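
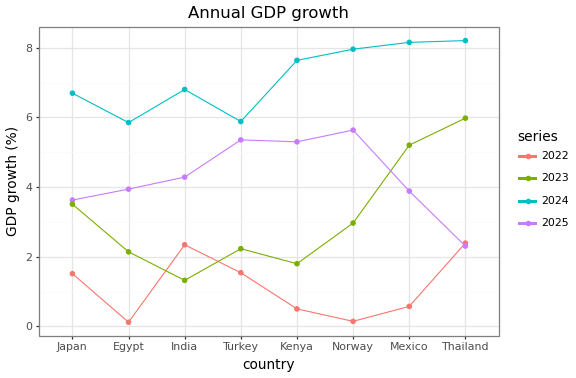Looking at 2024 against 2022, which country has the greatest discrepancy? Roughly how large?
Norway: 2024 ≈ 8, 2022 ≈ 0 → gap ≈ 8. Next-largest (Mexico) is only ≈ 7.

Norway, ≈ 8 %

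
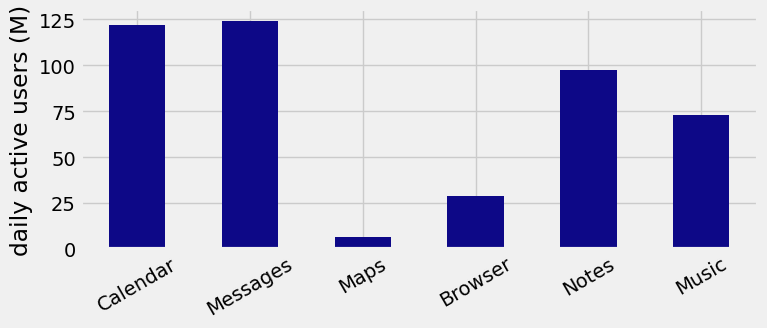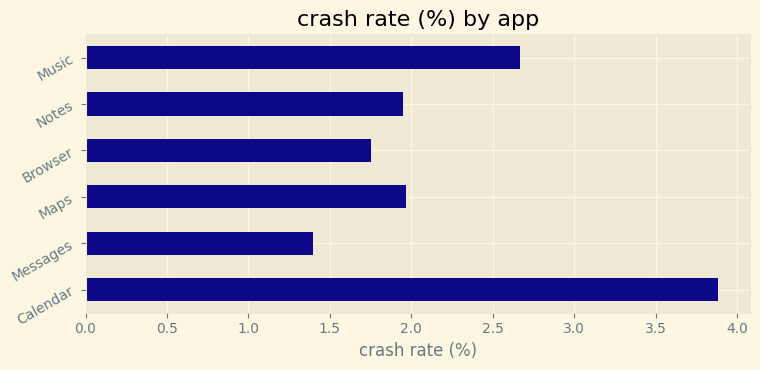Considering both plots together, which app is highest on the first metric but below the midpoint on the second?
Messages

Chart 2 median crash rate (%) ≈ 2; below-median apps: Messages, Browser, Notes. Among those, Messages has the highest daily active users (M) (≈ 120).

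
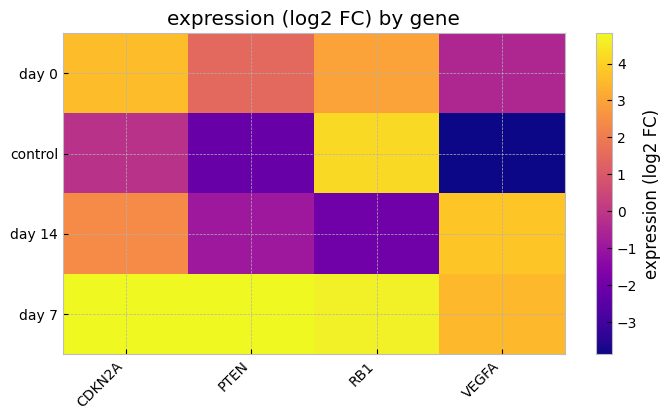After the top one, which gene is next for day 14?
CDKN2A

Top 3 for day 14: VEGFA ≈ 4, CDKN2A ≈ 2, PTEN ≈ -1.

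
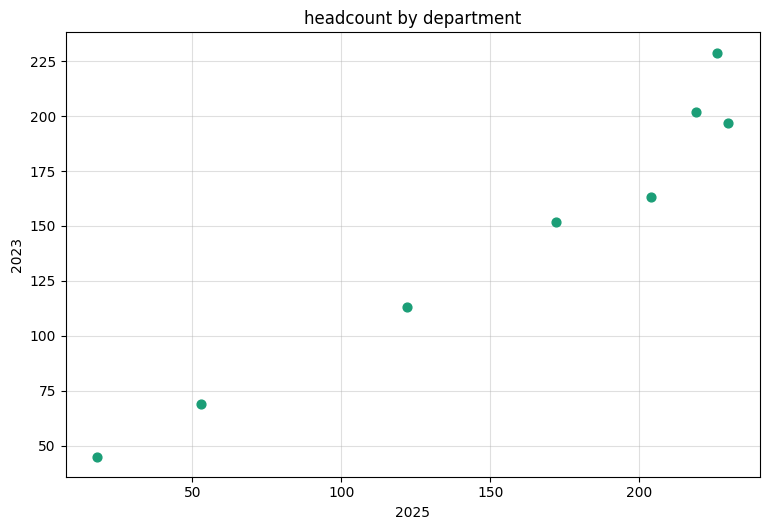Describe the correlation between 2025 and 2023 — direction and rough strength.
positive, strong

Points are positively correlated; strong (|r| ≈ 1.0).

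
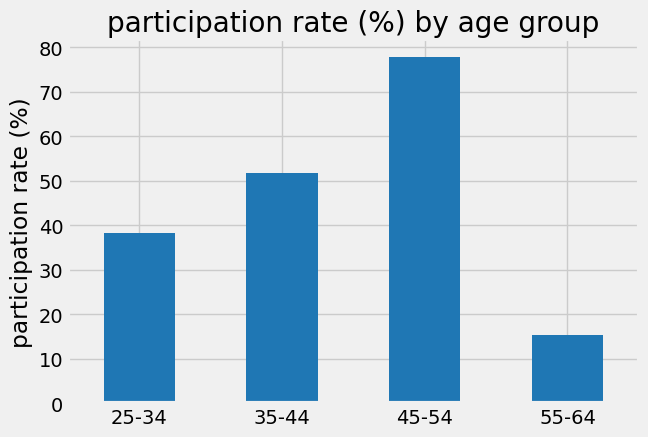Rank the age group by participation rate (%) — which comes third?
Top 4: 45-54 ≈ 80, 35-44 ≈ 50, 25-34 ≈ 40, 55-64 ≈ 20.

25-34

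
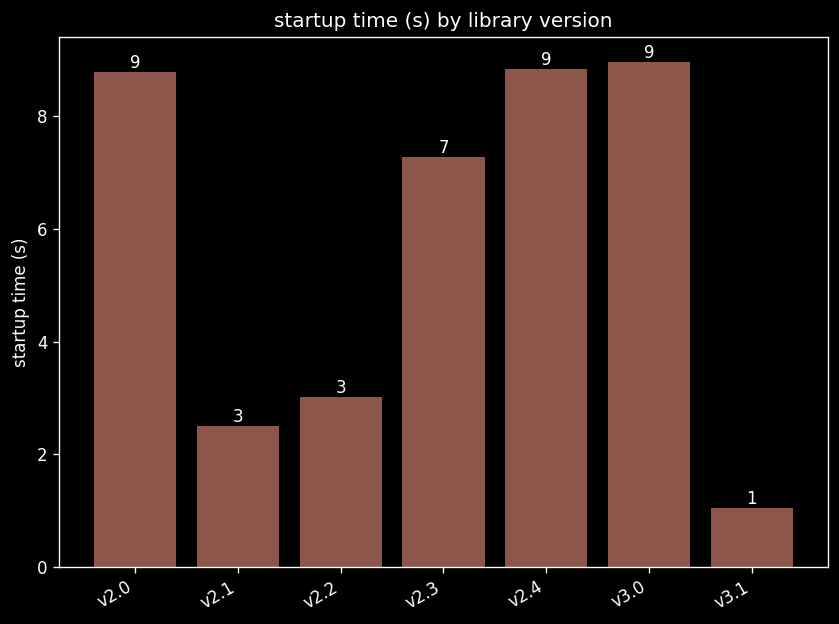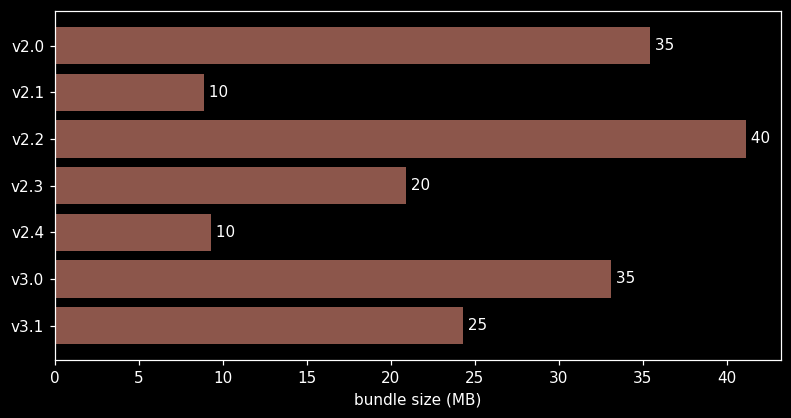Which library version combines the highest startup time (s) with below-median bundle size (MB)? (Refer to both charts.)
Chart 2 median bundle size (MB) ≈ 25; below-median library versions: v2.1, v2.3, v2.4. Among those, v2.4 has the highest startup time (s) (≈ 9).

v2.4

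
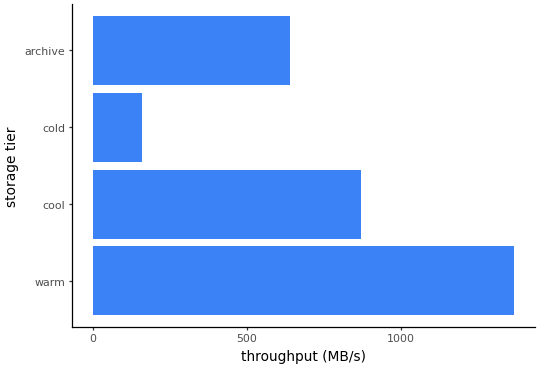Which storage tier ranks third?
Top 4: warm ≈ 1400, cool ≈ 800, archive ≈ 600, cold ≈ 200.

archive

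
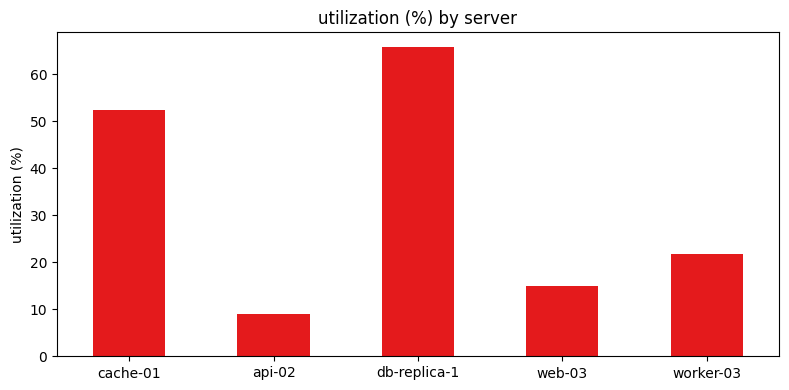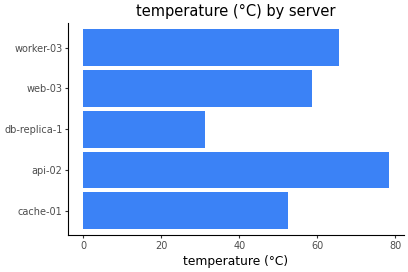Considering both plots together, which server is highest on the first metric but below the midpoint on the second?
db-replica-1

Chart 2 median temperature (°C) ≈ 60; below-median servers: cache-01, db-replica-1. Among those, db-replica-1 has the highest utilization (%) (≈ 70).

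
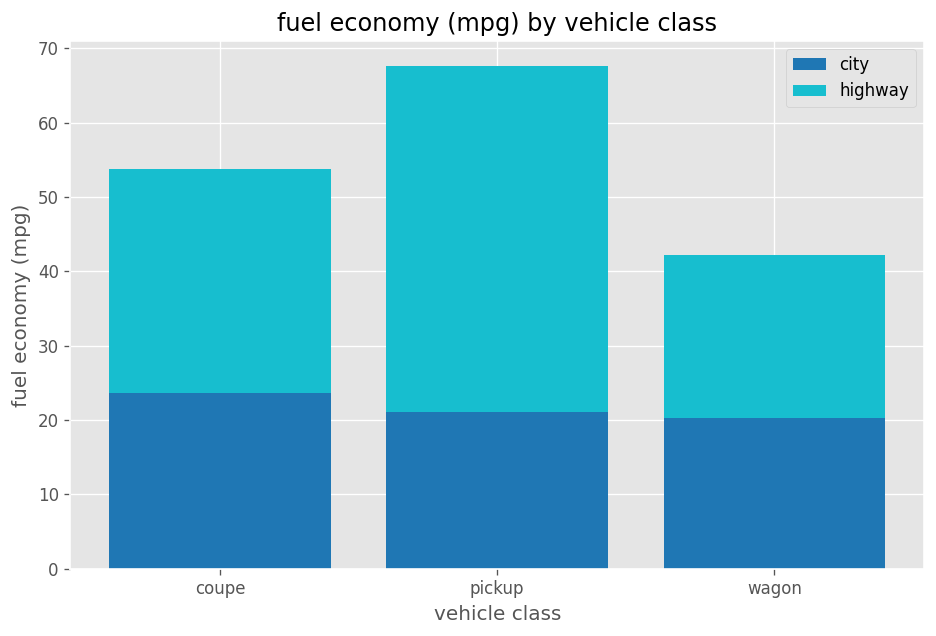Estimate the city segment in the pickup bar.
city top ≈ 20, bottom ≈ 0; segment ≈ 20.

≈ 20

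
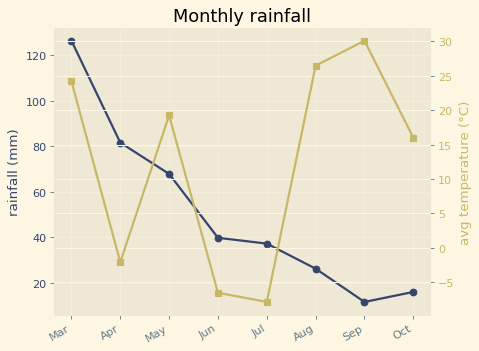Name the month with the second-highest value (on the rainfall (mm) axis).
Top 3 (on the rainfall (mm) axis): Mar ≈ 130, Apr ≈ 80, May ≈ 70.

Apr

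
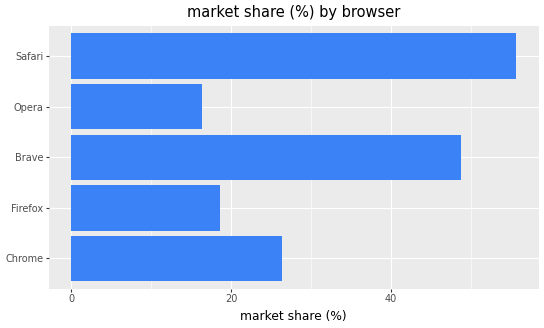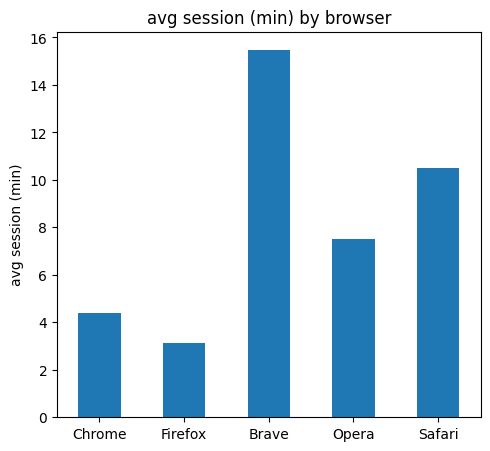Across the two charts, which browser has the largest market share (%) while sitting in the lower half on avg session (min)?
Chart 2 median avg session (min) ≈ 8; below-median browsers: Chrome, Firefox. Among those, Chrome has the highest market share (%) (≈ 30).

Chrome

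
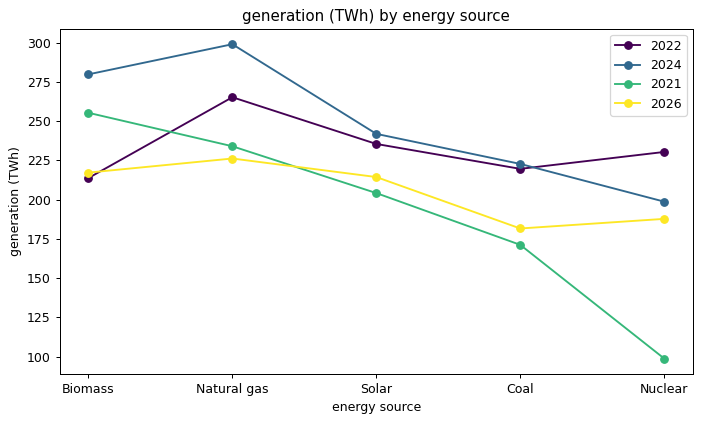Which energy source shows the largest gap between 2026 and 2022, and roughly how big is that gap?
Nuclear: 2026 ≈ 180, 2022 ≈ 240 → gap ≈ 60. Next-largest (Natural gas) is only ≈ 40.

Nuclear, ≈ 60 TWh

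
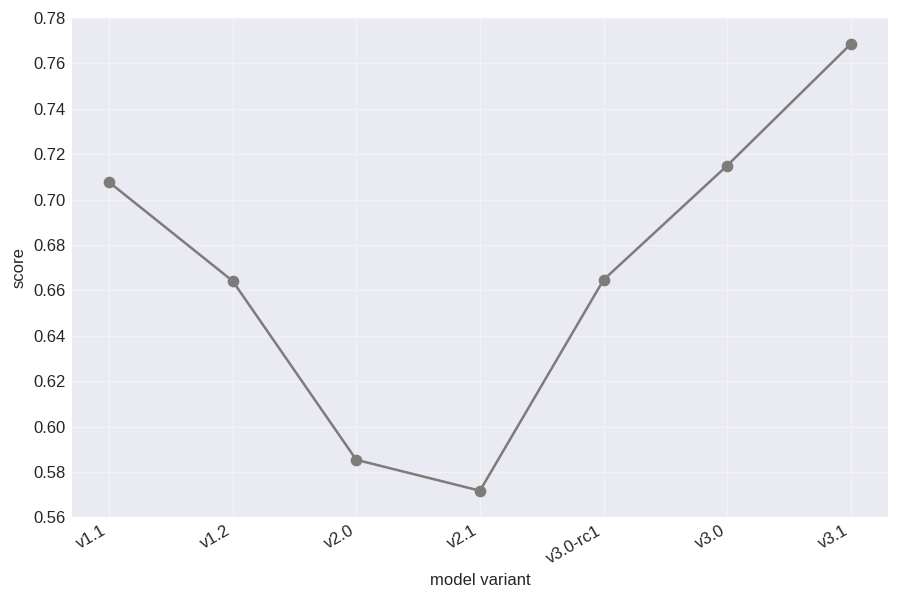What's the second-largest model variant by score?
v3.0

Top 3: v3.1 ≈ 0.76, v3.0 ≈ 0.72, v1.1 ≈ 0.70.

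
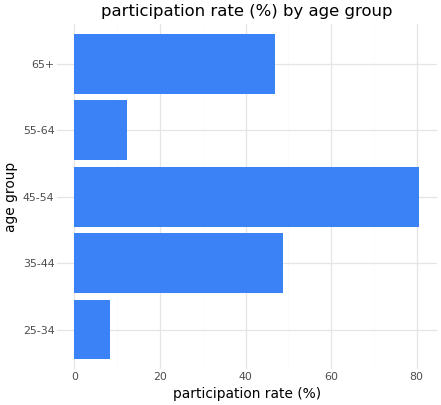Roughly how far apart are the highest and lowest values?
Max 45-54 ≈ 80, min 25-34 ≈ 10; range ≈ 70.

≈ 70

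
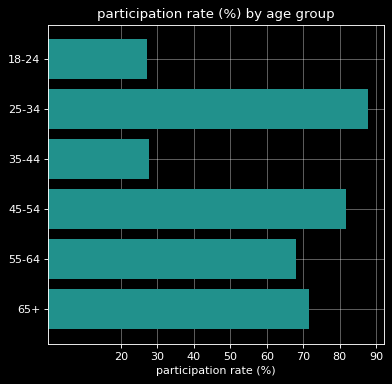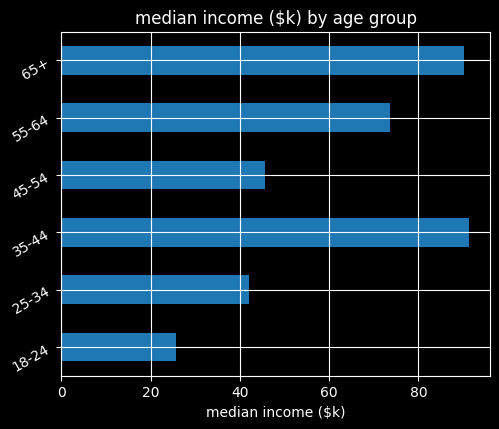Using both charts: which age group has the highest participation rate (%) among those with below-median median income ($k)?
25-34

Chart 2 median median income ($k) ≈ 60; below-median age groups: 18-24, 25-34, 45-54. Among those, 25-34 has the highest participation rate (%) (≈ 90).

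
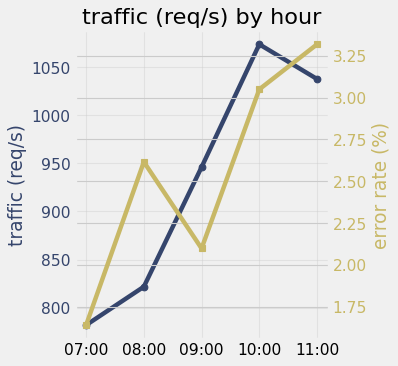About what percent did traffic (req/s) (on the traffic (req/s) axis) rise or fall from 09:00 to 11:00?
09:00 ≈ 950, 11:00 ≈ 1050; (1050 − 950) / 950 ≈ +10.5%.

≈ +10.5%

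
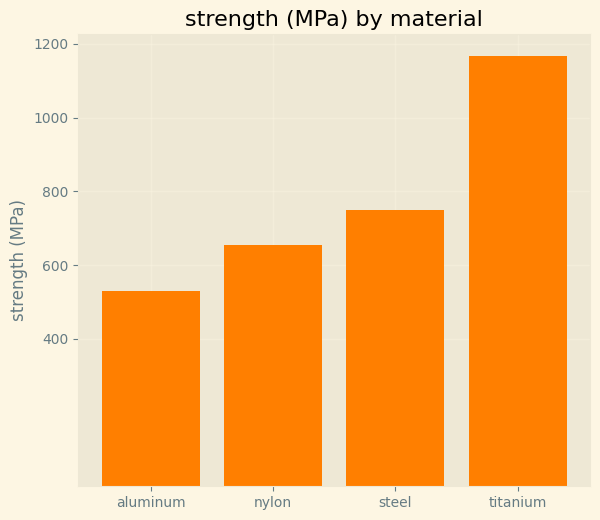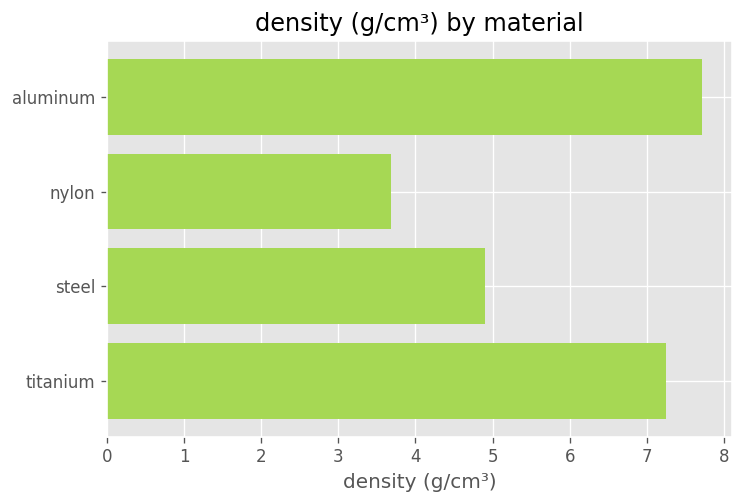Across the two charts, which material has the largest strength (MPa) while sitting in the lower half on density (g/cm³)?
steel

Chart 2 median density (g/cm³) ≈ 6; below-median materials: nylon, steel. Among those, steel has the highest strength (MPa) (≈ 800).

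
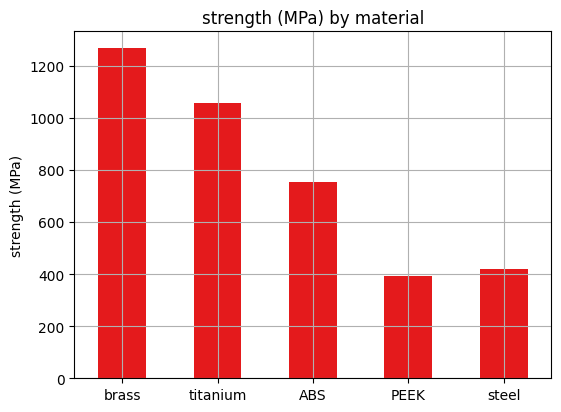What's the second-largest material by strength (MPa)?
titanium

Top 3: brass ≈ 1200, titanium ≈ 1000, ABS ≈ 800.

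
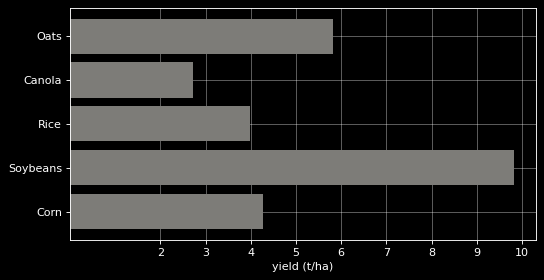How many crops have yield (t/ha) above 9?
Above 9: Soybeans.

1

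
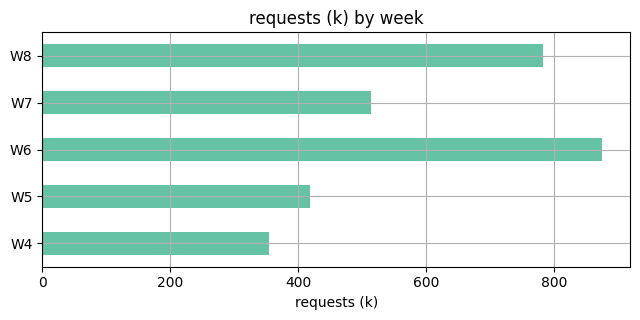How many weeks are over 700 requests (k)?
Above 700: W6, W8.

2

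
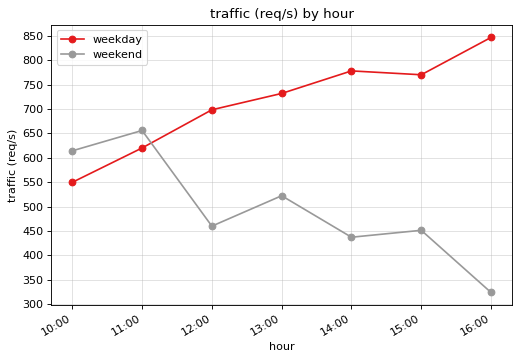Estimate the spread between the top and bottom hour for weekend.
Max 11:00 ≈ 650, min 16:00 ≈ 300; range ≈ 350.

≈ 350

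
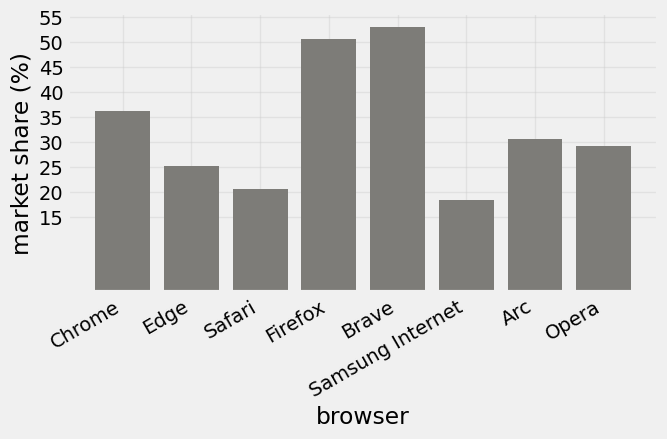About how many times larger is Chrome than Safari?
Chrome ≈ 35, Safari ≈ 20; 35/20 ≈ 1.75.

≈ 1.75×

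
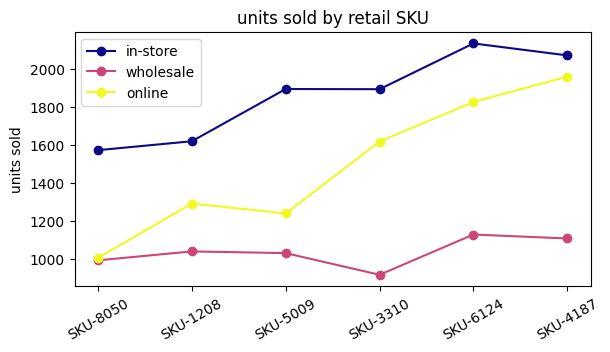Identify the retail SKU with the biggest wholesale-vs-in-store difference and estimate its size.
SKU-6124, ≈ 1000

SKU-6124: wholesale ≈ 1200, in-store ≈ 2200 → gap ≈ 1000. Next-largest (SKU-3310) is only ≈ 800.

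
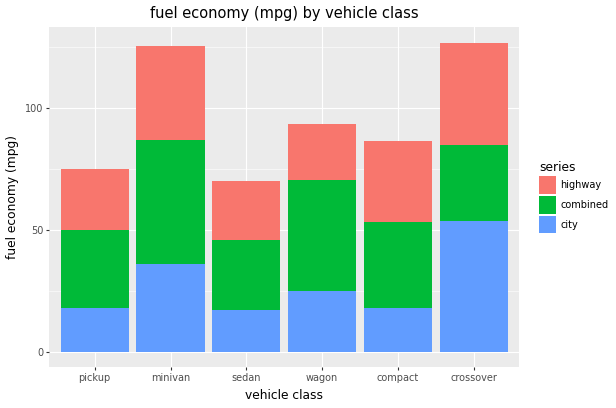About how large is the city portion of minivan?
≈ 40

city top ≈ 40, bottom ≈ 0; segment ≈ 40.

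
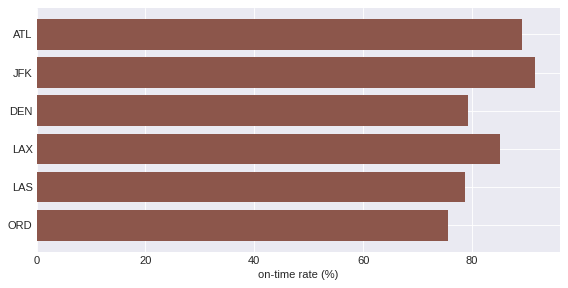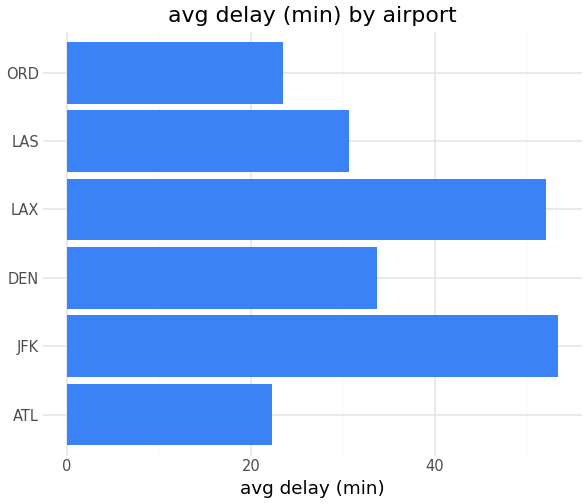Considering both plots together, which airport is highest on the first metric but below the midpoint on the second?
Chart 2 median avg delay (min) ≈ 30; below-median airports: ATL, LAS, ORD. Among those, ATL has the highest on-time rate (%) (≈ 90).

ATL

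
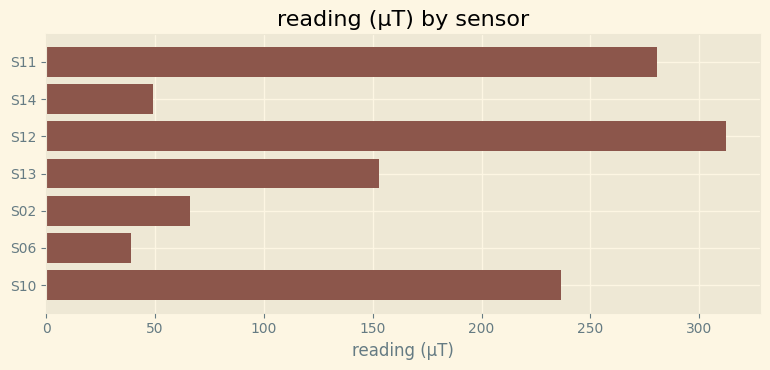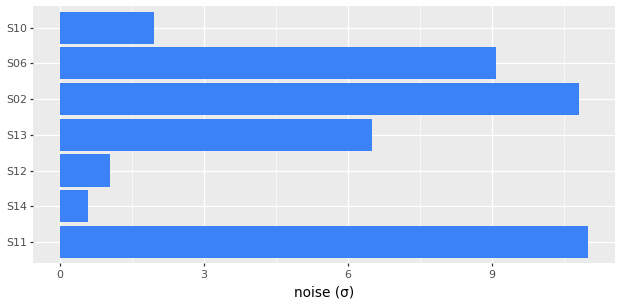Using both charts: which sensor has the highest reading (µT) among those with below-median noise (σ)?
Chart 2 median noise (σ) ≈ 6; below-median sensors: S14, S12, S10. Among those, S12 has the highest reading (µT) (≈ 300).

S12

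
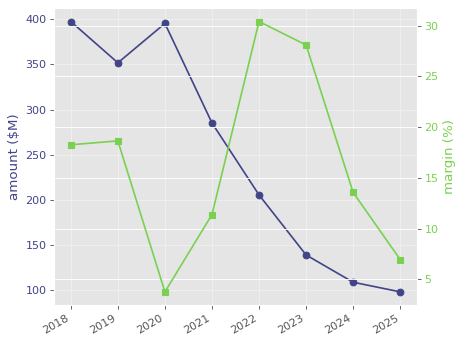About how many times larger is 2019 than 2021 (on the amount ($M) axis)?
2019 ≈ 350, 2021 ≈ 275; 350/275 ≈ 1.27.

≈ 1.27×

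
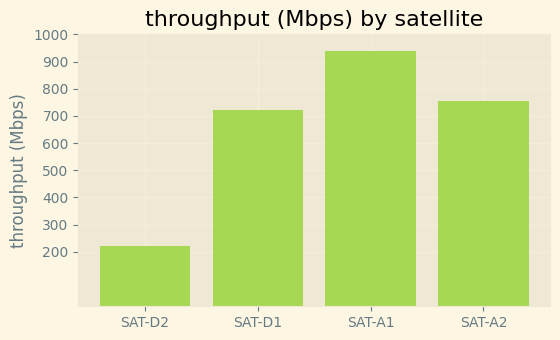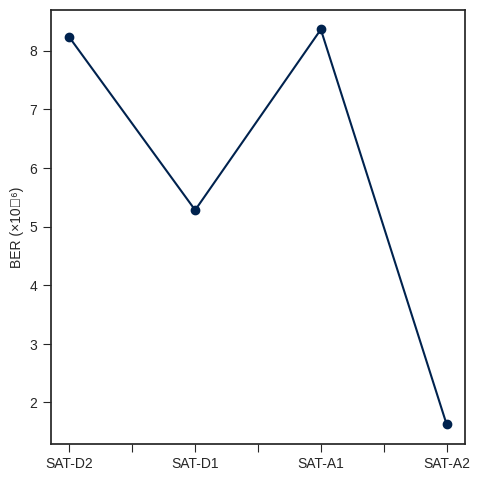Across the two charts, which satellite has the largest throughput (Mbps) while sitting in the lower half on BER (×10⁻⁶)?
SAT-A2

Chart 2 median BER (×10⁻⁶) ≈ 7; below-median satellites: SAT-D1, SAT-A2. Among those, SAT-A2 has the highest throughput (Mbps) (≈ 800).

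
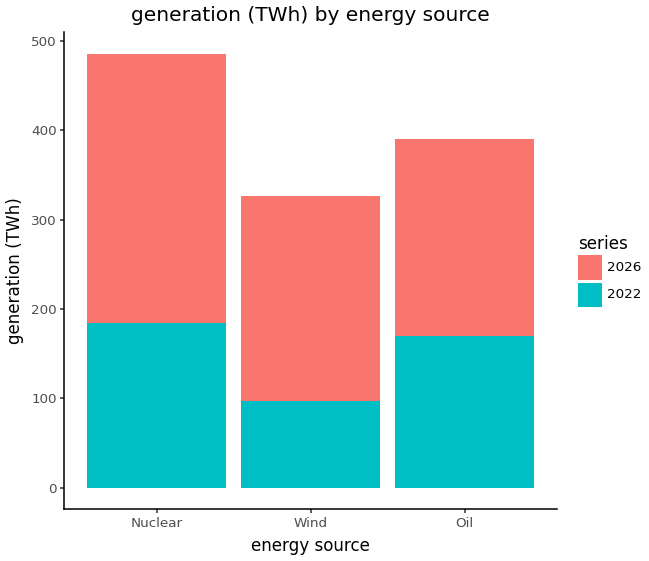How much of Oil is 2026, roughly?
≈ 250

2026 top ≈ 400, bottom ≈ 150; segment ≈ 250.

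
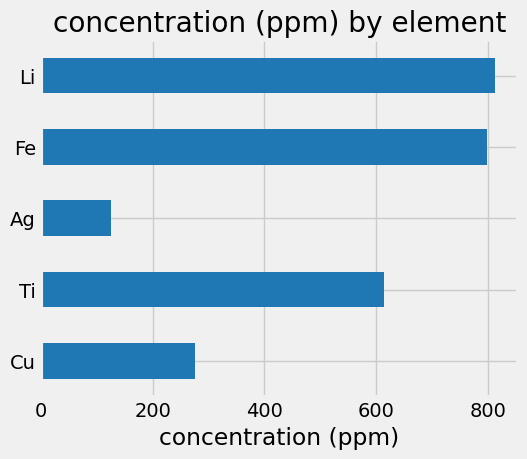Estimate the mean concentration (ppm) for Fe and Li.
≈ 800

(800 + 800) / 2 ≈ 800.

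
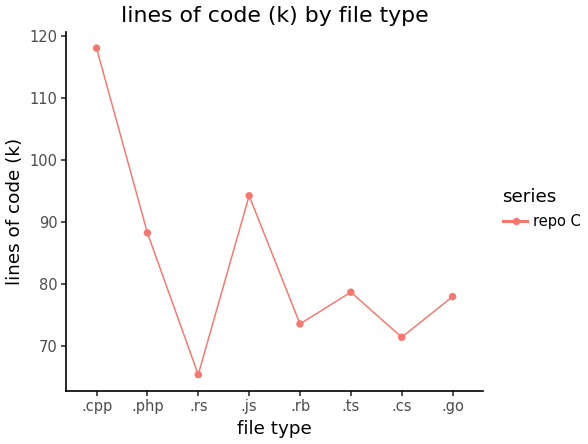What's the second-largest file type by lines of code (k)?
Top 3: .cpp ≈ 120, .js ≈ 95, .php ≈ 90.

.js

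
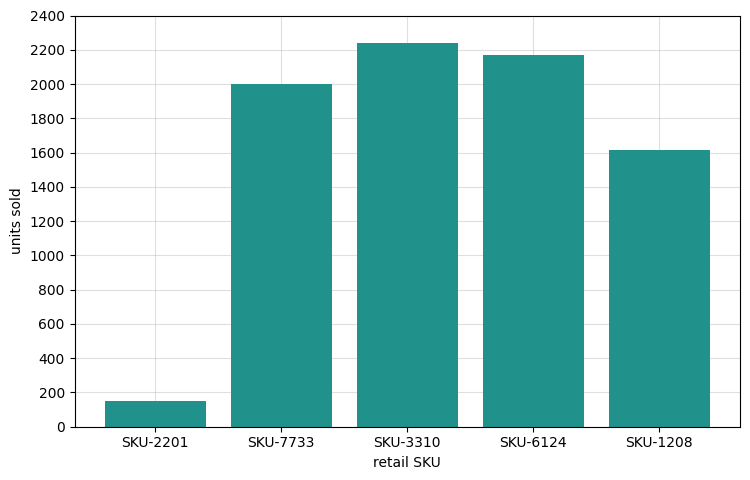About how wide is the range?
Max SKU-3310 ≈ 2200, min SKU-2201 ≈ 200; range ≈ 2000.

≈ 2000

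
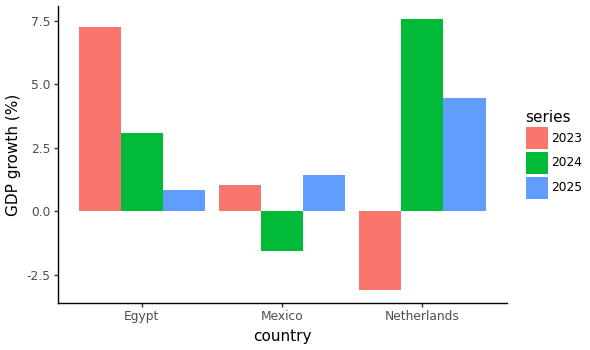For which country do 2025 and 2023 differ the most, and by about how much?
Netherlands: 2025 ≈ 4, 2023 ≈ -3 → gap ≈ 7. Next-largest (Egypt) is only ≈ 6.

Netherlands, ≈ 7 %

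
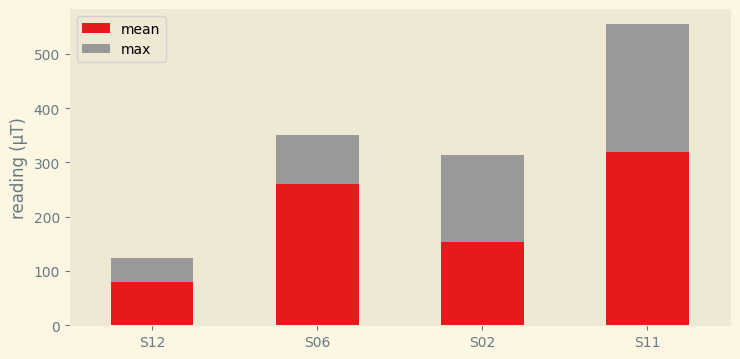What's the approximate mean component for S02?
mean top ≈ 150, bottom ≈ 0; segment ≈ 150.

≈ 150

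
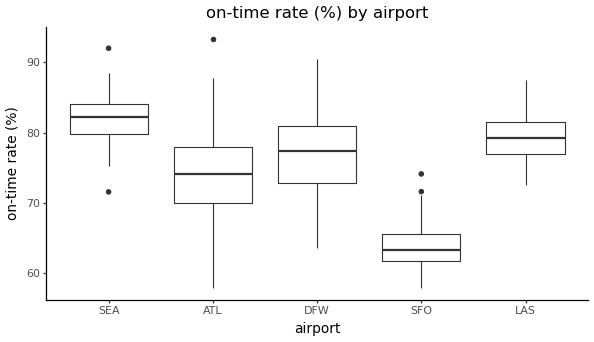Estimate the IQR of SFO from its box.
Q3 ≈ 66, Q1 ≈ 62; IQR ≈ 4.

≈ 4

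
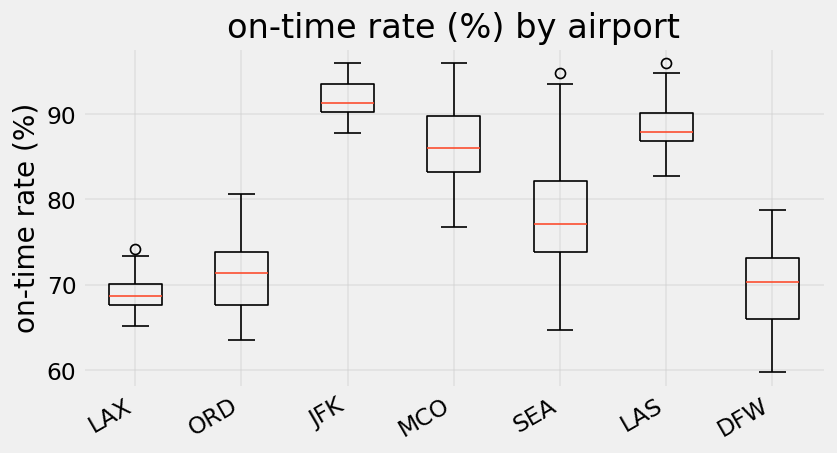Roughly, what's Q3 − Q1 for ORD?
≈ 6

Q3 ≈ 74, Q1 ≈ 68; IQR ≈ 6.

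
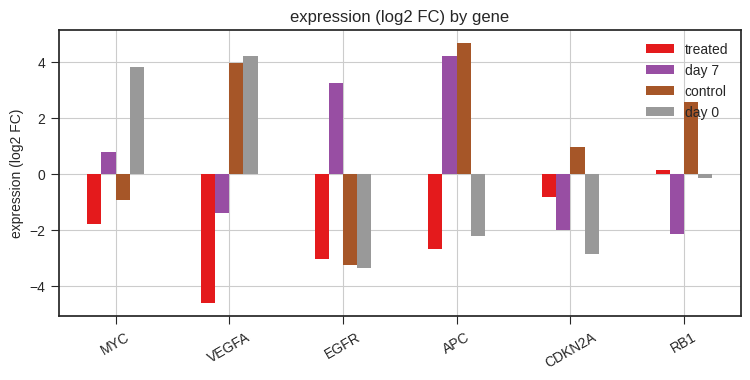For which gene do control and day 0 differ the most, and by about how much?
APC: control ≈ 5, day 0 ≈ -2 → gap ≈ 7. Next-largest (MYC) is only ≈ 5.

APC, ≈ 7 log2 FC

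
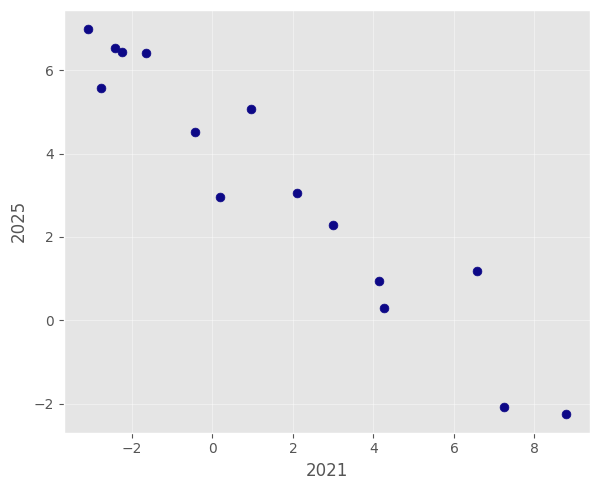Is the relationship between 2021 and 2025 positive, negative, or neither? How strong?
negative, strong

Points are negatively correlated; strong (|r| ≈ 1.0).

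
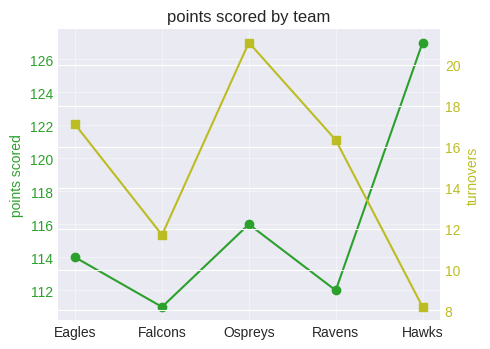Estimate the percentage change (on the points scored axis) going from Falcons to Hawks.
Falcons ≈ 112, Hawks ≈ 128; (128 − 112) / 112 ≈ +14.3%.

≈ +14.3%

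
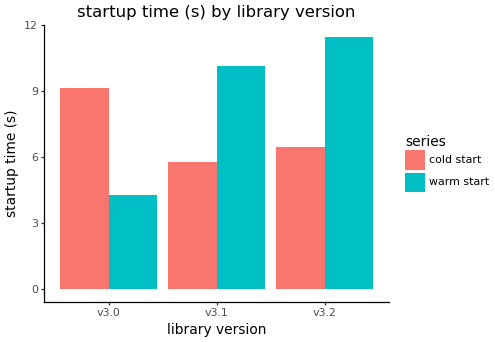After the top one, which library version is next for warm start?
Top 3 for warm start: v3.2 ≈ 11, v3.1 ≈ 10, v3.0 ≈ 4.

v3.1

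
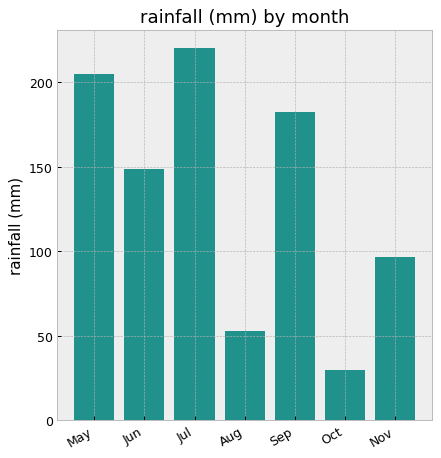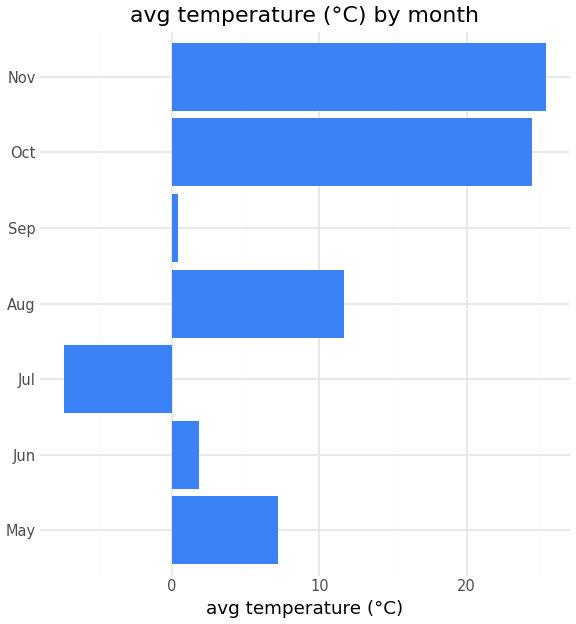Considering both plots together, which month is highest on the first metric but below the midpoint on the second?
Jul

Chart 2 median avg temperature (°C) ≈ 5; below-median months: Jun, Jul, Sep. Among those, Jul has the highest rainfall (mm) (≈ 225).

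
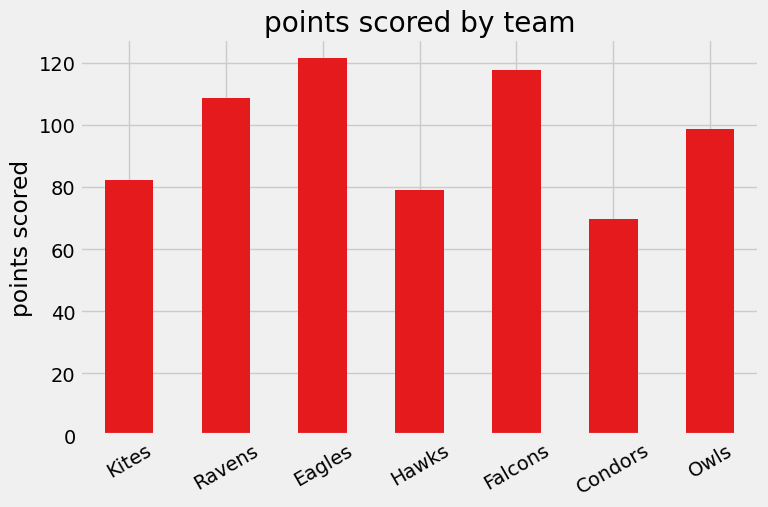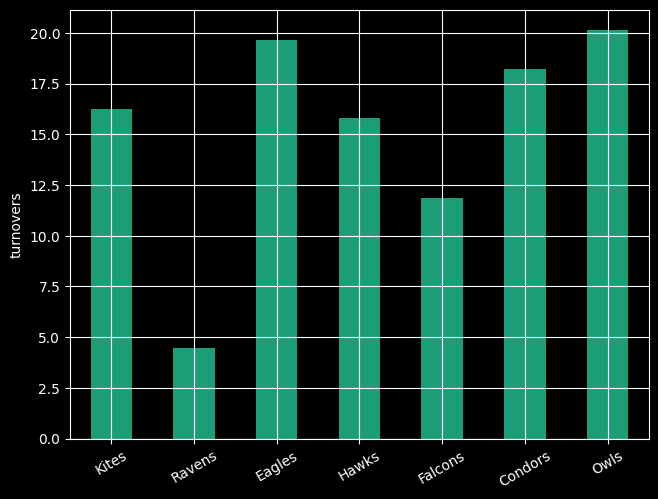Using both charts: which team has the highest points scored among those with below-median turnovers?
Chart 2 median turnovers ≈ 16; below-median teams: Ravens, Hawks, Falcons. Among those, Falcons has the highest points scored (≈ 120).

Falcons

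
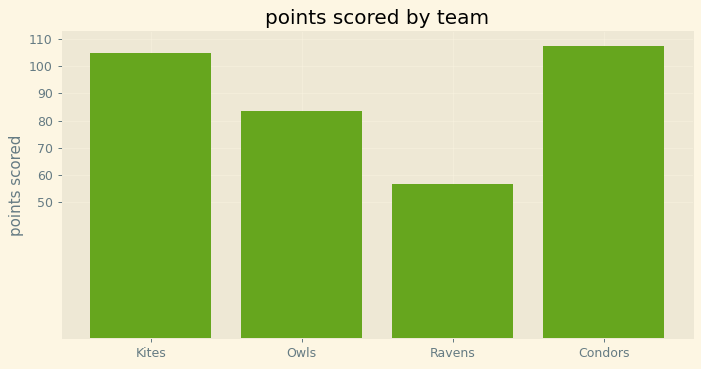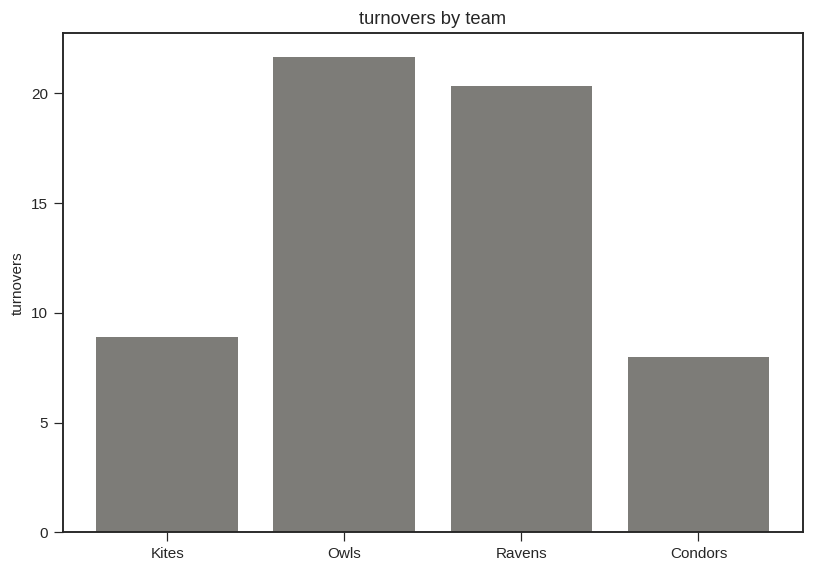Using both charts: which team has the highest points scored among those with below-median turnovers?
Condors

Chart 2 median turnovers ≈ 14; below-median teams: Kites, Condors. Among those, Condors has the highest points scored (≈ 110).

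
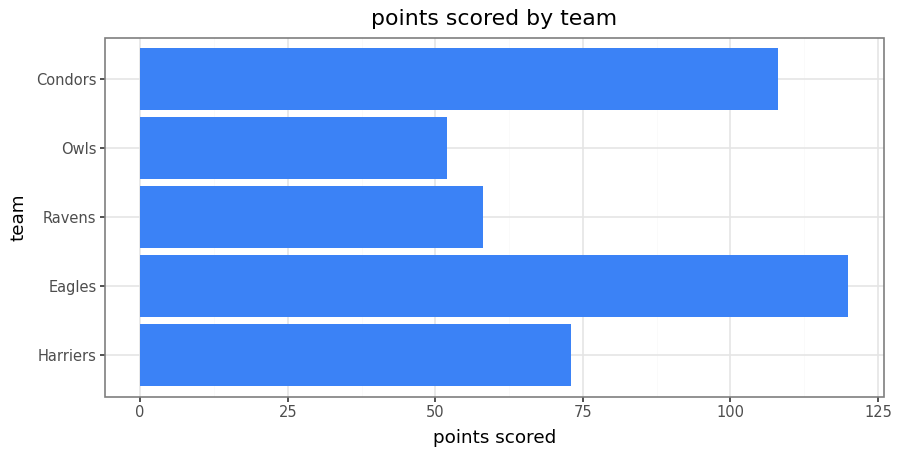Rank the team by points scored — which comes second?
Top 3: Eagles ≈ 120, Condors ≈ 110, Harriers ≈ 70.

Condors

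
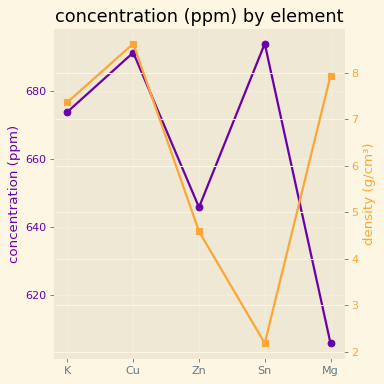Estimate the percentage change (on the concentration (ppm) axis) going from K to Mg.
≈ -9%

K ≈ 670, Mg ≈ 610; (610 − 670) / 670 ≈ -9%.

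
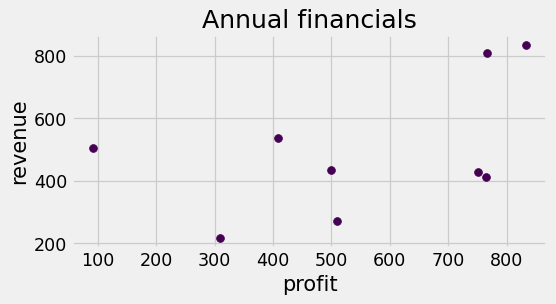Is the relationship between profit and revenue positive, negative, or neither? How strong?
Points are positively correlated; moderate (|r| ≈ 0.5).

positive, moderate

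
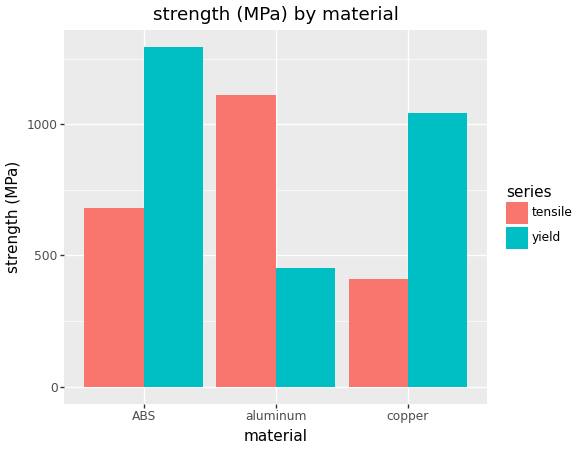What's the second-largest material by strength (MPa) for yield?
Top 3 for yield: ABS ≈ 1200, copper ≈ 1000, aluminum ≈ 400.

copper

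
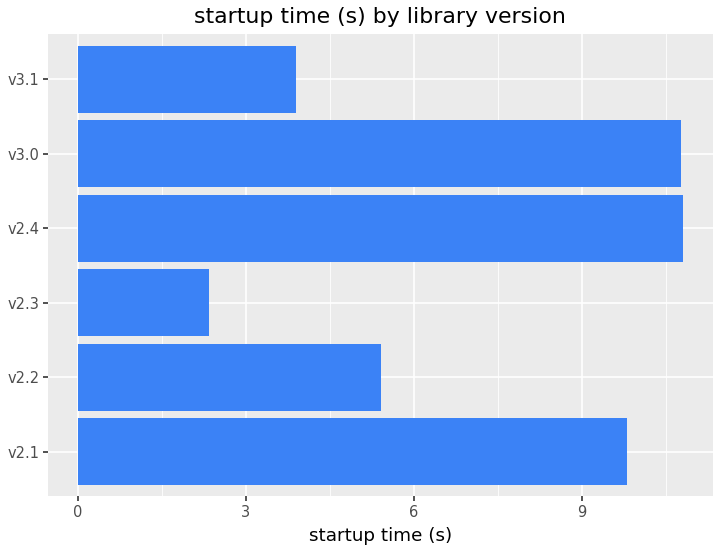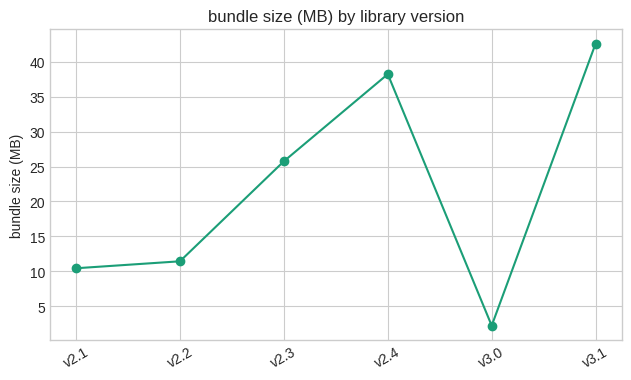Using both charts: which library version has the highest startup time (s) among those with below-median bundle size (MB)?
v3.0

Chart 2 median bundle size (MB) ≈ 20; below-median library versions: v2.1, v2.2, v3.0. Among those, v3.0 has the highest startup time (s) (≈ 11).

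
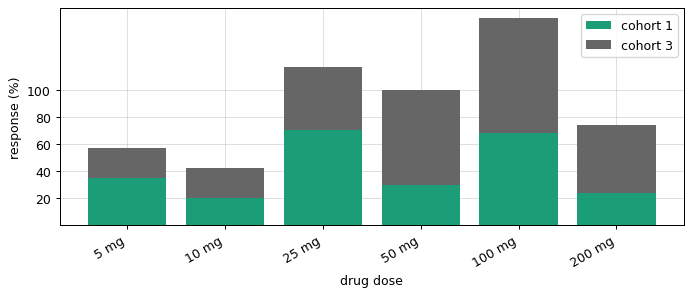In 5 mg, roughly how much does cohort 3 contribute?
≈ 20

cohort 3 top ≈ 60, bottom ≈ 40; segment ≈ 20.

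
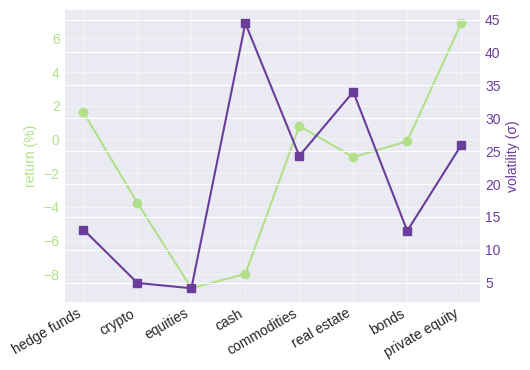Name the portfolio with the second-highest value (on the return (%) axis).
hedge funds

Top 3 (on the return (%) axis): private equity ≈ 6, hedge funds ≈ 2, commodities ≈ 0.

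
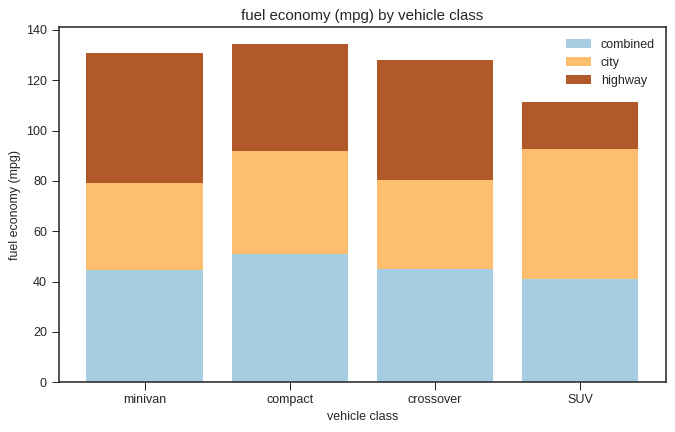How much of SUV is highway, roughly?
highway top ≈ 120, bottom ≈ 100; segment ≈ 20.

≈ 20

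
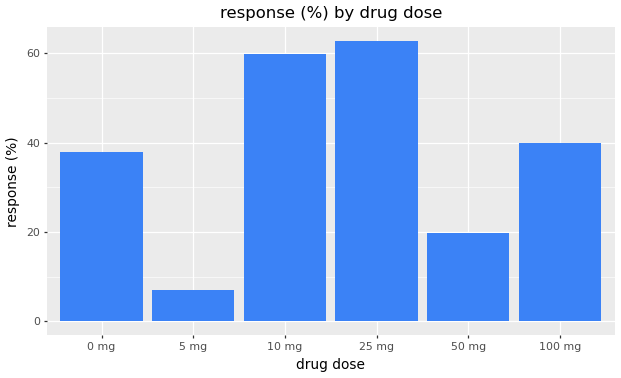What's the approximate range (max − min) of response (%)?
Max 25 mg ≈ 60, min 5 mg ≈ 10; range ≈ 50.

≈ 50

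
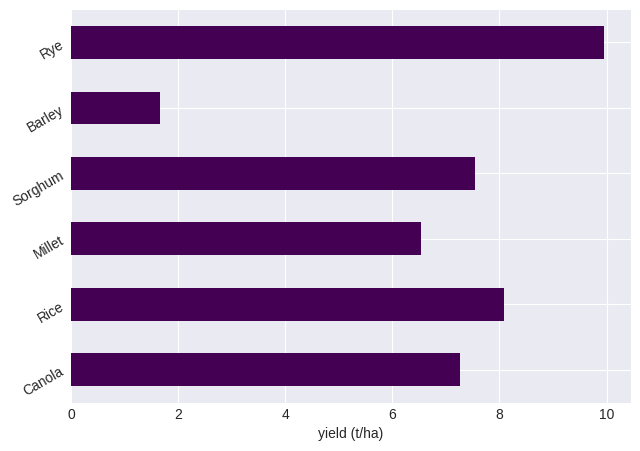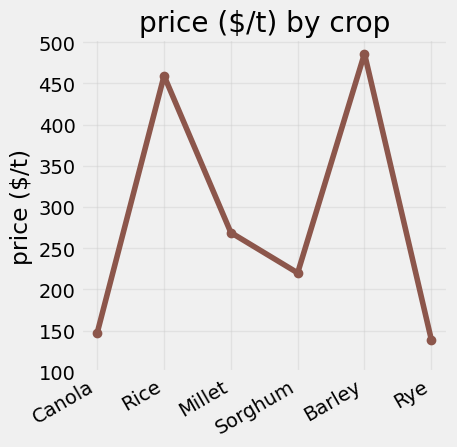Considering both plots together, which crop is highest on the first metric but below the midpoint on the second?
Chart 2 median price ($/t) ≈ 250; below-median crops: Canola, Sorghum, Rye. Among those, Rye has the highest yield (t/ha) (≈ 10).

Rye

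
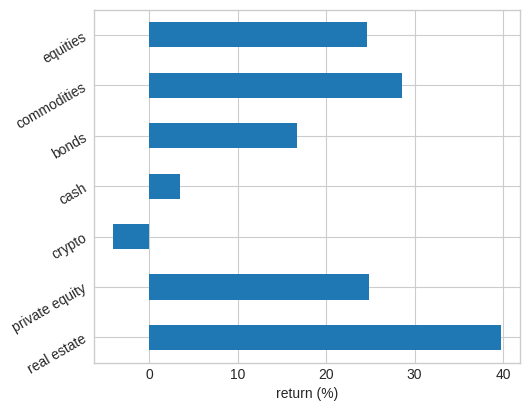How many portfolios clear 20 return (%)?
Above 20: real estate, private equity, commodities, equities.

4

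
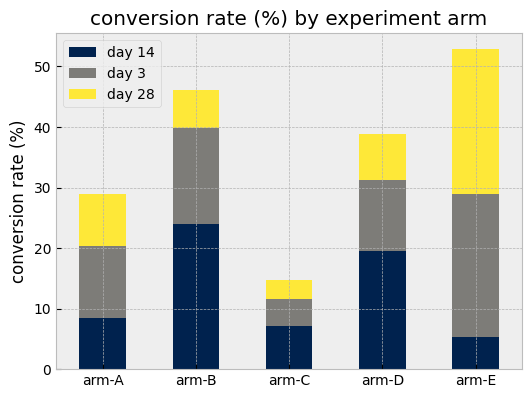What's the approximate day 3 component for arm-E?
day 3 top ≈ 30, bottom ≈ 5; segment ≈ 25.

≈ 25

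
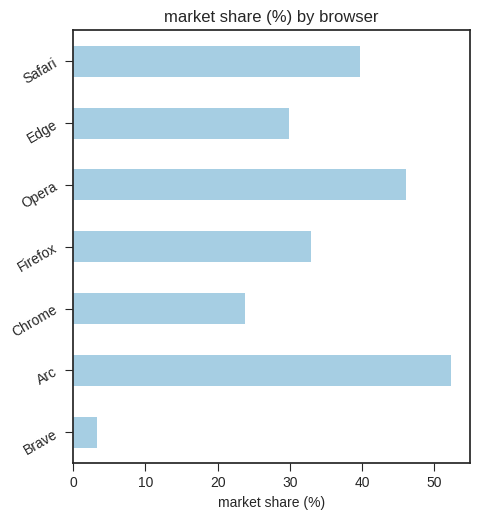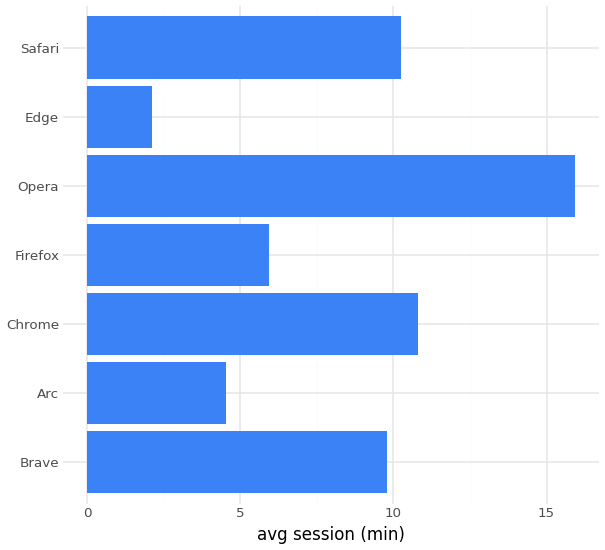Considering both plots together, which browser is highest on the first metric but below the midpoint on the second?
Chart 2 median avg session (min) ≈ 10; below-median browsers: Arc, Firefox, Edge. Among those, Arc has the highest market share (%) (≈ 50).

Arc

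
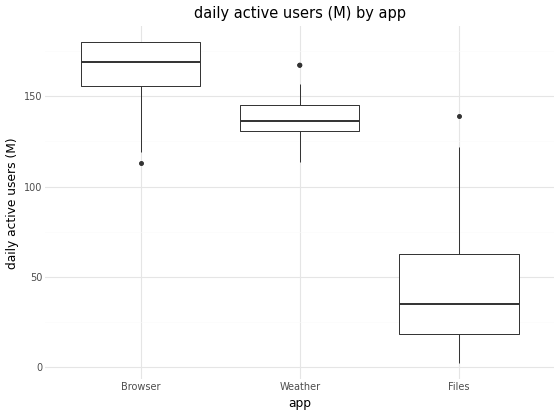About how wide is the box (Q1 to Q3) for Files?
Q3 ≈ 60, Q1 ≈ 20; IQR ≈ 40.

≈ 40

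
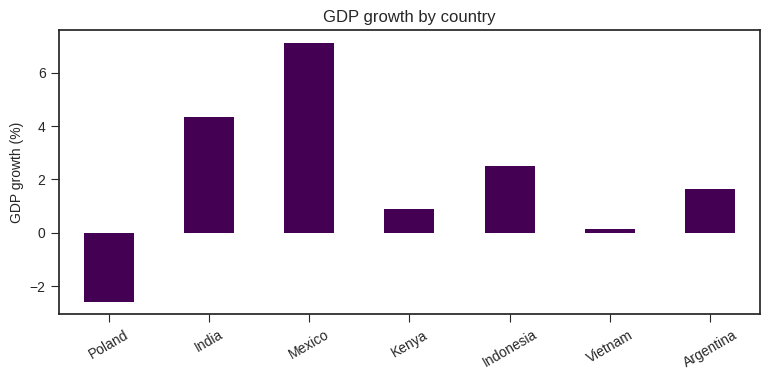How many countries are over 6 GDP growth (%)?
1

Above 6: Mexico.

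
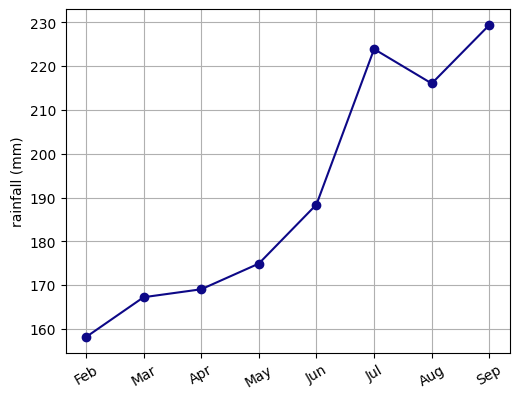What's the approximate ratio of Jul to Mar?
≈ 1.29×

Jul ≈ 220, Mar ≈ 170; 220/170 ≈ 1.29.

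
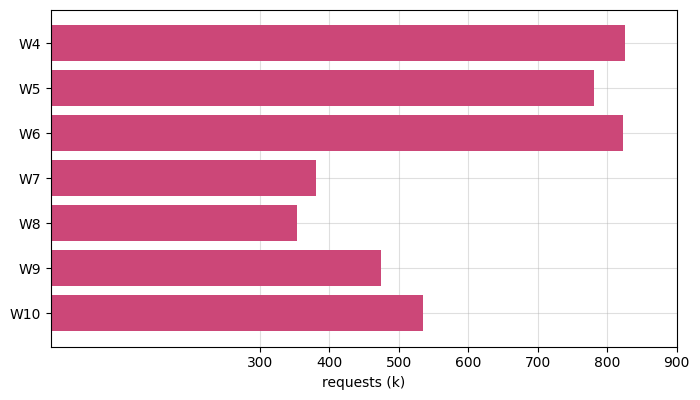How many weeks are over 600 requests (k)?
Above 600: W4, W5, W6.

3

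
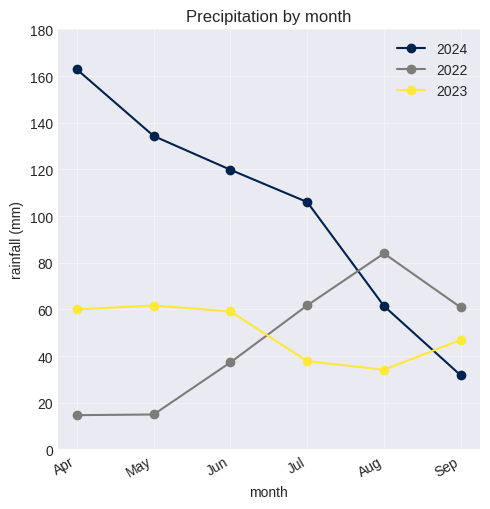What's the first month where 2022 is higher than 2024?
Jul: 2022 ≈ 60 vs 2024 ≈ 100 (not yet); Aug: 2022 ≈ 80 vs 2024 ≈ 60 (first crossover).

Aug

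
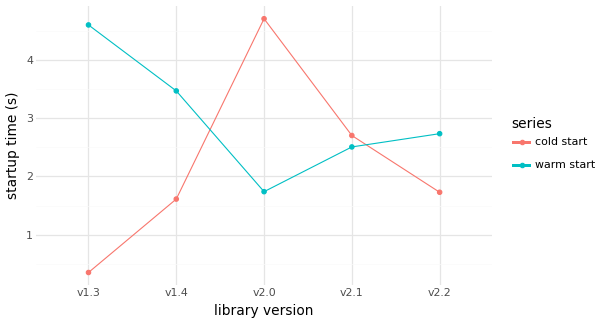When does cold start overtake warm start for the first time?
v2.0

v1.4: cold start ≈ 1.5 vs warm start ≈ 3.5 (not yet); v2.0: cold start ≈ 4.5 vs warm start ≈ 1.5 (first crossover).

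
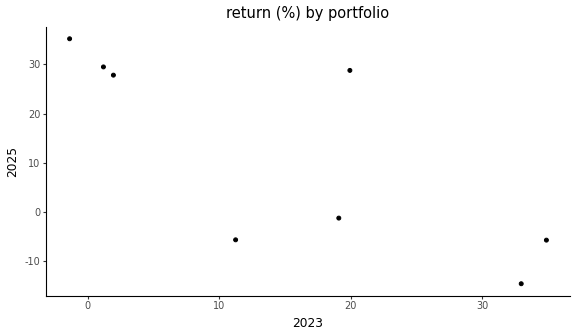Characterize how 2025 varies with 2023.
Points are negatively correlated; strong (|r| ≈ 0.8).

negative, strong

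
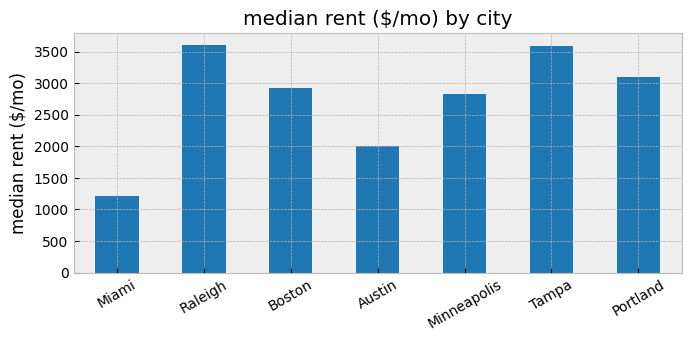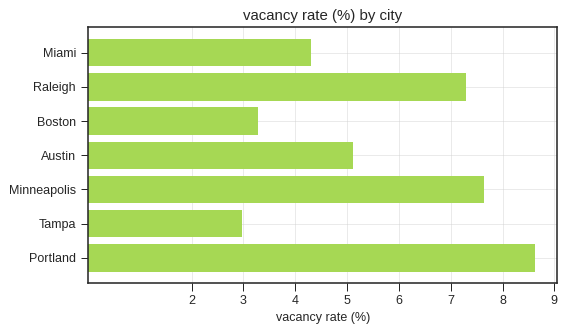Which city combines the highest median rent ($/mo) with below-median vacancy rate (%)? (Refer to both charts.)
Tampa

Chart 2 median vacancy rate (%) ≈ 5; below-median cities: Miami, Boston, Tampa. Among those, Tampa has the highest median rent ($/mo) (≈ 3500).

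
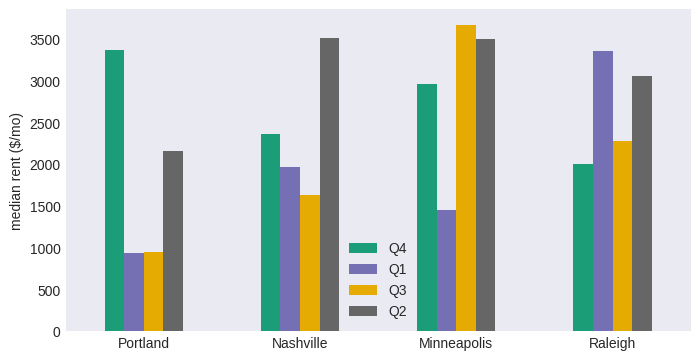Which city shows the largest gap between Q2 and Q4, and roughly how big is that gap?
Portland: Q2 ≈ 2000, Q4 ≈ 3500 → gap ≈ 1500. Next-largest (Nashville) is only ≈ 1000.

Portland, ≈ 1500 $/mo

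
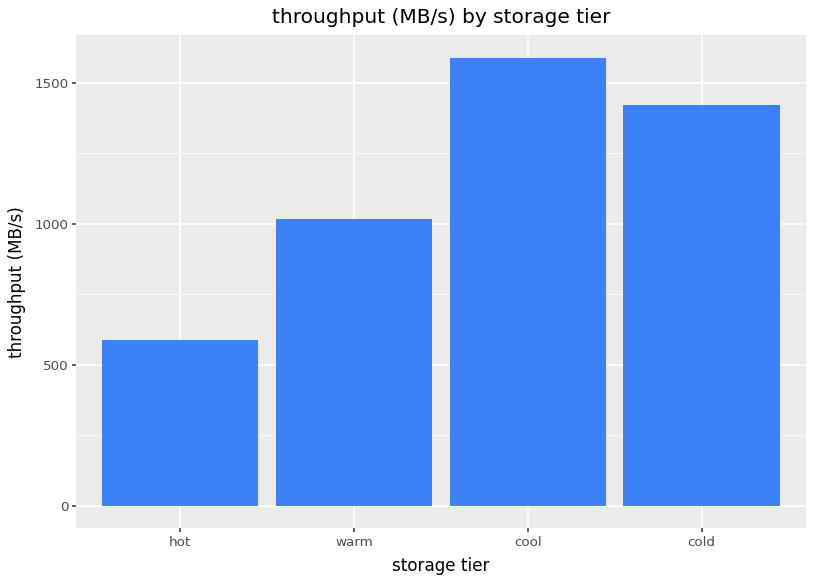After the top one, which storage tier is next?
Top 3: cool ≈ 1600, cold ≈ 1400, warm ≈ 1000.

cold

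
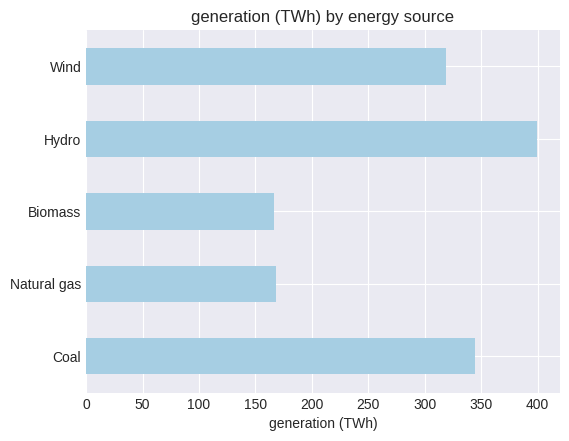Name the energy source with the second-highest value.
Top 3: Hydro ≈ 400, Coal ≈ 350, Wind ≈ 300.

Coal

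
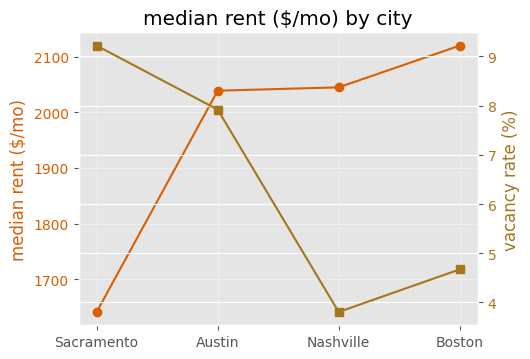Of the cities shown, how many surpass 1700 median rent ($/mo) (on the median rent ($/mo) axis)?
Above 1700: Austin, Nashville, Boston.

3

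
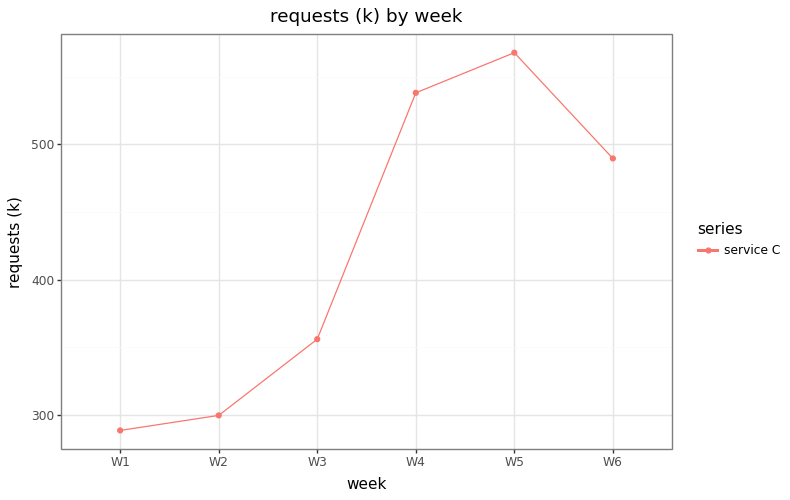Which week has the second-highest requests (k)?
Top 3: W5 ≈ 575, W4 ≈ 550, W6 ≈ 500.

W4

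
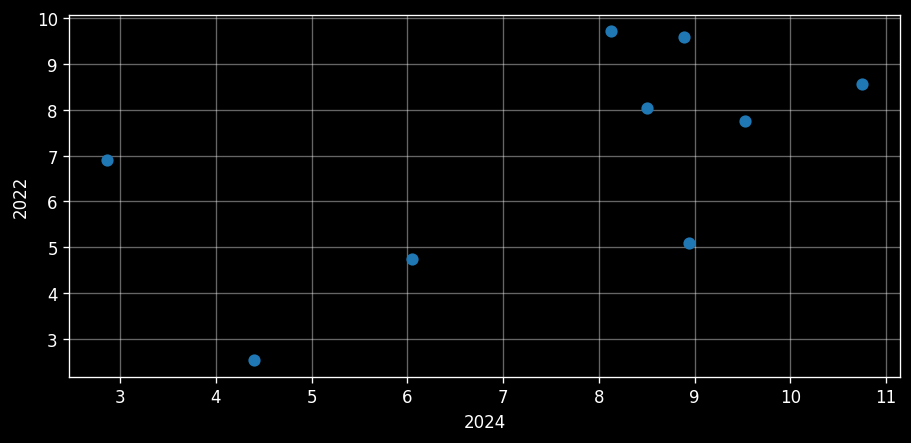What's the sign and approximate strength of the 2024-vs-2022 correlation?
Points are positively correlated; moderate (|r| ≈ 0.6).

positive, moderate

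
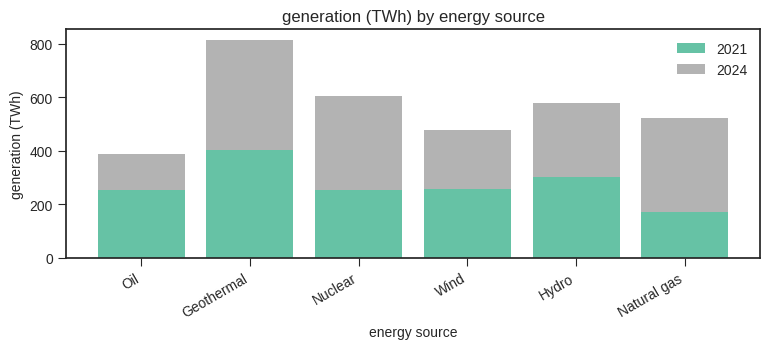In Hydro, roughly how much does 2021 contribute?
2021 top ≈ 300, bottom ≈ 0; segment ≈ 300.

≈ 300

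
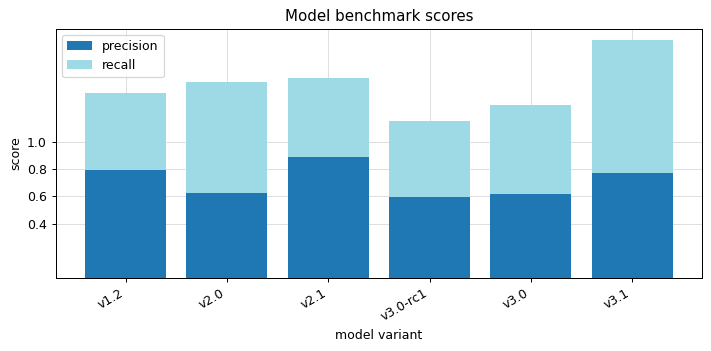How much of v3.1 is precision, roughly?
≈ 0.8

precision top ≈ 0.8, bottom ≈ 0.0; segment ≈ 0.8.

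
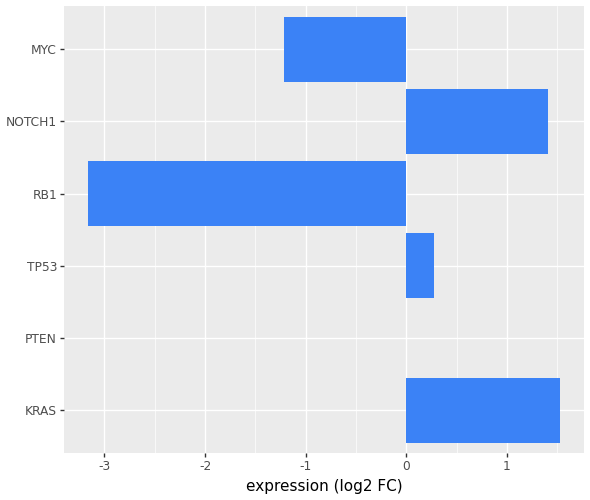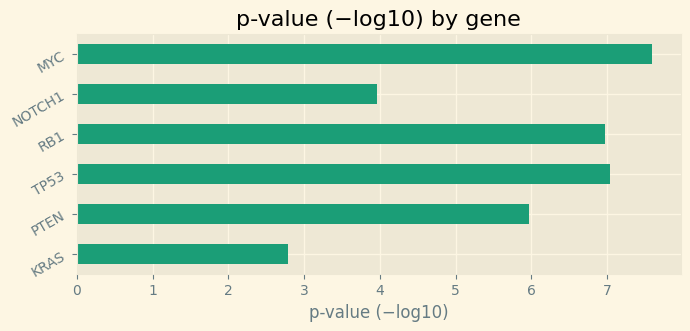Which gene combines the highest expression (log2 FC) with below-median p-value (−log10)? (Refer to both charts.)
KRAS

Chart 2 median p-value (−log10) ≈ 6; below-median genes: KRAS, PTEN, NOTCH1. Among those, KRAS has the highest expression (log2 FC) (≈ 1.6).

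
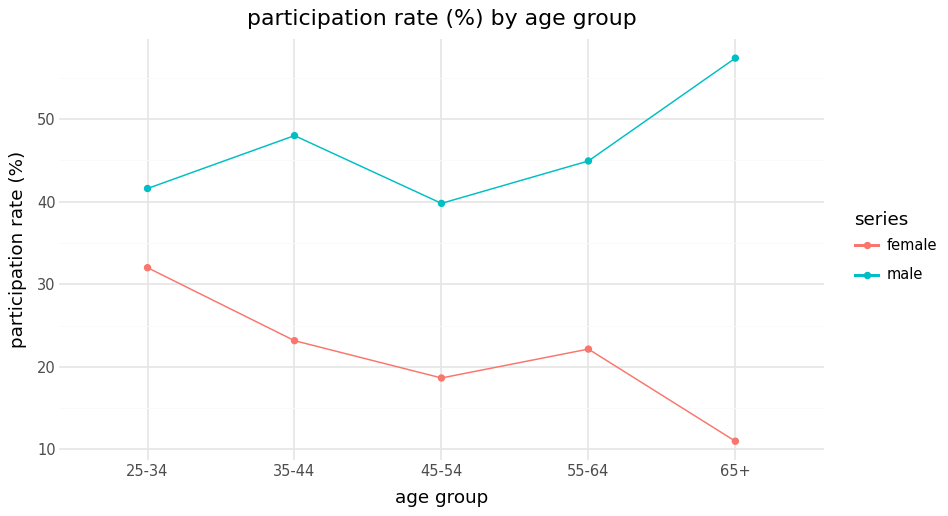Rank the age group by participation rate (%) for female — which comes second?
Top 3 for female: 25-34 ≈ 30, 35-44 ≈ 25, 55-64 ≈ 20.

35-44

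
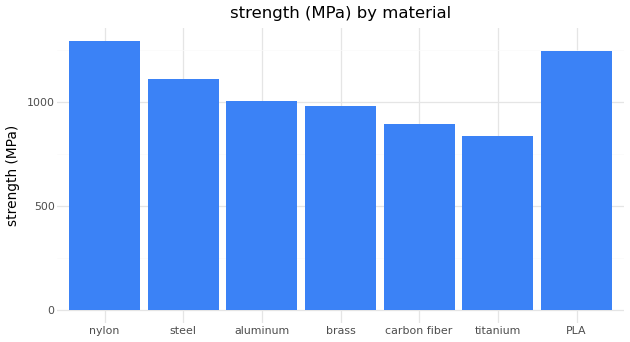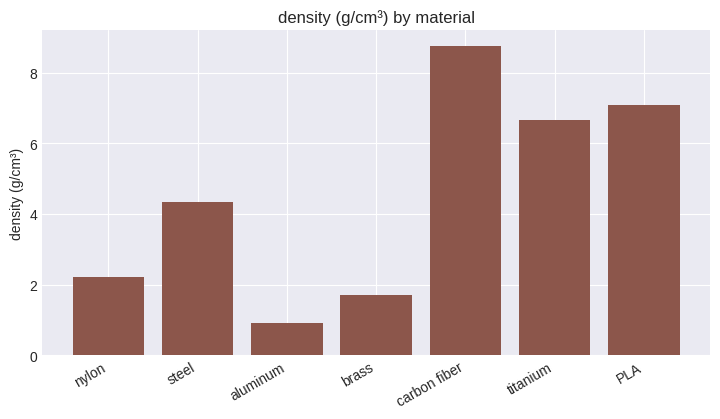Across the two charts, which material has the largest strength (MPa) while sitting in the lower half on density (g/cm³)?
Chart 2 median density (g/cm³) ≈ 4; below-median materials: nylon, aluminum, brass. Among those, nylon has the highest strength (MPa) (≈ 1200).

nylon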